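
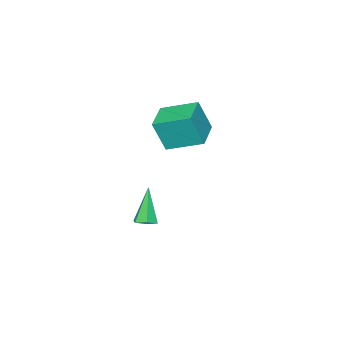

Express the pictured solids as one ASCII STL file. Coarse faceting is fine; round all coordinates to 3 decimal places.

solid 
facet normal -0.893 -0.443 0.084
outer loop
vertex -0.465 -0.251 3.514
vertex -1.252 1.465 4.204
vertex -0.879 0.255 1.783
endloop
endfacet
facet normal 0.392 -0.854 -0.343
outer loop
vertex 0.692 1.035 1.636
vertex -0.465 -0.251 3.514
vertex -0.879 0.255 1.783
endloop
endfacet
facet normal -0.893 -0.443 0.084
outer loop
vertex -0.879 0.255 1.783
vertex -1.252 1.465 4.204
vertex -1.666 1.971 2.474
endloop
endfacet
facet normal -0.224 0.274 -0.935
outer loop
vertex -1.666 1.971 2.474
vertex 0.692 1.035 1.636
vertex -0.879 0.255 1.783
endloop
endfacet
facet normal 0.223 -0.274 0.936
outer loop
vertex -0.465 -0.251 3.514
vertex 0.319 2.245 4.057
vertex -1.252 1.465 4.204
endloop
endfacet
facet normal 0.392 -0.854 -0.343
outer loop
vertex 1.106 0.529 3.366
vertex -0.465 -0.251 3.514
vertex 0.692 1.035 1.636
endloop
endfacet
facet normal 0.224 -0.274 0.935
outer loop
vertex 1.106 0.529 3.366
vertex 0.319 2.245 4.057
vertex -0.465 -0.251 3.514
endloop
endfacet
facet normal -0.392 0.854 0.343
outer loop
vertex -1.252 1.465 4.204
vertex 0.319 2.245 4.057
vertex -1.666 1.971 2.474
endloop
endfacet
facet normal -0.224 0.273 -0.935
outer loop
vertex -0.095 2.751 2.326
vertex 0.692 1.035 1.636
vertex -1.666 1.971 2.474
endloop
endfacet
facet normal -0.392 0.854 0.343
outer loop
vertex -1.666 1.971 2.474
vertex 0.319 2.245 4.057
vertex -0.095 2.751 2.326
endloop
endfacet
facet normal 0.893 0.443 -0.084
outer loop
vertex -0.095 2.751 2.326
vertex 1.106 0.529 3.366
vertex 0.692 1.035 1.636
endloop
endfacet
facet normal 0.893 0.443 -0.084
outer loop
vertex 0.319 2.245 4.057
vertex 1.106 0.529 3.366
vertex -0.095 2.751 2.326
endloop
endfacet
facet normal 0.358 0.206 -0.911
outer loop
vertex 1.801 -0.003 -3.448
vertex 1.215 0.171 -3.639
vertex 1.611 0.605 -3.385
endloop
endfacet
facet normal 0.768 0.176 0.616
outer loop
vertex 1.801 -0.003 -3.448
vertex 1.611 0.605 -3.385
vertex 0.445 -0.271 -1.681
endloop
endfacet
facet normal 0.359 0.206 -0.911
outer loop
vertex 1.611 0.605 -3.385
vertex 1.215 0.171 -3.639
vertex 1.026 0.779 -3.576
endloop
endfacet
facet normal 0.091 0.859 0.504
outer loop
vertex 1.611 0.605 -3.385
vertex 1.026 0.779 -3.576
vertex 0.445 -0.271 -1.681
endloop
endfacet
facet normal 0.359 0.206 -0.911
outer loop
vertex 1.026 0.779 -3.576
vertex 1.215 0.171 -3.639
vertex 0.63 0.345 -3.83
endloop
endfacet
facet normal -0.766 0.632 0.115
outer loop
vertex 1.026 0.779 -3.576
vertex 0.63 0.345 -3.83
vertex 0.445 -0.271 -1.681
endloop
endfacet
facet normal 0.359 0.206 -0.911
outer loop
vertex 0.63 0.345 -3.83
vertex 1.215 0.171 -3.639
vertex 0.819 -0.263 -3.893
endloop
endfacet
facet normal -0.947 -0.278 -0.161
outer loop
vertex 0.63 0.345 -3.83
vertex 0.819 -0.263 -3.893
vertex 0.445 -0.271 -1.681
endloop
endfacet
facet normal 0.358 0.206 -0.911
outer loop
vertex 0.819 -0.263 -3.893
vertex 1.215 0.171 -3.639
vertex 1.405 -0.437 -3.702
endloop
endfacet
facet normal -0.270 -0.962 -0.049
outer loop
vertex 0.819 -0.263 -3.893
vertex 1.405 -0.437 -3.702
vertex 0.445 -0.271 -1.681
endloop
endfacet
facet normal 0.358 0.206 -0.911
outer loop
vertex 1.405 -0.437 -3.702
vertex 1.215 0.171 -3.639
vertex 1.801 -0.003 -3.448
endloop
endfacet
facet normal 0.587 -0.735 0.339
outer loop
vertex 1.405 -0.437 -3.702
vertex 1.801 -0.003 -3.448
vertex 0.445 -0.271 -1.681
endloop
endfacet

endsolid


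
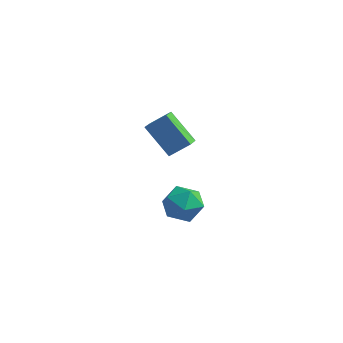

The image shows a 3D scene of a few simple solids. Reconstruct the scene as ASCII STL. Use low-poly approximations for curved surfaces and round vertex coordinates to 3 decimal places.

solid 
facet normal -0.714 0.165 0.681
outer loop
vertex 1.792 0.55 4.66
vertex 1.648 1.387 4.306
vertex 0.897 0.051 3.843
endloop
endfacet
facet normal 0.156 -0.910 0.385
outer loop
vertex 2.352 -0.287 2.454
vertex 1.792 0.55 4.66
vertex 0.897 0.051 3.843
endloop
endfacet
facet normal -0.714 0.165 0.681
outer loop
vertex 0.897 0.051 3.843
vertex 1.648 1.387 4.306
vertex 0.753 0.888 3.489
endloop
endfacet
facet normal -0.683 -0.381 -0.623
outer loop
vertex 0.753 0.888 3.489
vertex 2.352 -0.287 2.454
vertex 0.897 0.051 3.843
endloop
endfacet
facet normal 0.683 0.381 0.623
outer loop
vertex 1.792 0.55 4.66
vertex 3.103 1.049 2.917
vertex 1.648 1.387 4.306
endloop
endfacet
facet normal 0.156 -0.910 0.385
outer loop
vertex 3.247 0.212 3.271
vertex 1.792 0.55 4.66
vertex 2.352 -0.287 2.454
endloop
endfacet
facet normal 0.683 0.381 0.623
outer loop
vertex 3.247 0.212 3.271
vertex 3.103 1.049 2.917
vertex 1.792 0.55 4.66
endloop
endfacet
facet normal -0.156 0.910 -0.385
outer loop
vertex 1.648 1.387 4.306
vertex 3.103 1.049 2.917
vertex 0.753 0.888 3.489
endloop
endfacet
facet normal -0.683 -0.381 -0.623
outer loop
vertex 2.208 0.55 2.1
vertex 2.352 -0.287 2.454
vertex 0.753 0.888 3.489
endloop
endfacet
facet normal -0.156 0.910 -0.385
outer loop
vertex 0.753 0.888 3.489
vertex 3.103 1.049 2.917
vertex 2.208 0.55 2.1
endloop
endfacet
facet normal 0.714 -0.165 -0.681
outer loop
vertex 2.208 0.55 2.1
vertex 3.247 0.212 3.271
vertex 2.352 -0.287 2.454
endloop
endfacet
facet normal 0.714 -0.165 -0.681
outer loop
vertex 3.103 1.049 2.917
vertex 3.247 0.212 3.271
vertex 2.208 0.55 2.1
endloop
endfacet
facet normal 0.167 0.940 -0.299
outer loop
vertex 2.858 2.008 -3.149
vertex 1.776 2.312 -2.798
vertex 2.682 2.389 -2.049
endloop
endfacet
facet normal 0.774 0.626 -0.093
outer loop
vertex 2.858 2.008 -3.149
vertex 2.682 2.389 -2.049
vertex 3.397 1.475 -2.249
endloop
endfacet
facet normal 0.868 0.044 -0.494
outer loop
vertex 2.858 2.008 -3.149
vertex 3.397 1.475 -2.249
vertex 2.934 0.834 -3.121
endloop
endfacet
facet normal 0.320 -0.002 -0.948
outer loop
vertex 2.858 2.008 -3.149
vertex 2.934 0.834 -3.121
vertex 1.932 1.351 -3.46
endloop
endfacet
facet normal -0.113 0.551 -0.827
outer loop
vertex 2.858 2.008 -3.149
vertex 1.932 1.351 -3.46
vertex 1.776 2.312 -2.798
endloop
endfacet
facet normal 0.696 0.416 0.585
outer loop
vertex 3.397 1.475 -2.249
vertex 2.682 2.389 -2.049
vertex 2.648 1.449 -1.34
endloop
endfacet
facet normal -0.287 0.924 0.252
outer loop
vertex 2.682 2.389 -2.049
vertex 1.776 2.312 -2.798
vertex 1.646 1.966 -1.679
endloop
endfacet
facet normal -0.742 0.295 -0.603
outer loop
vertex 1.776 2.312 -2.798
vertex 1.932 1.351 -3.46
vertex 1.183 1.325 -2.551
endloop
endfacet
facet normal -0.040 -0.601 -0.798
outer loop
vertex 1.932 1.351 -3.46
vertex 2.934 0.834 -3.121
vertex 1.898 0.411 -2.751
endloop
endfacet
facet normal 0.848 -0.526 -0.064
outer loop
vertex 2.934 0.834 -3.121
vertex 3.397 1.475 -2.249
vertex 2.804 0.488 -2.002
endloop
endfacet
facet normal -0.320 0.002 0.948
outer loop
vertex 1.722 0.792 -1.651
vertex 2.648 1.449 -1.34
vertex 1.646 1.966 -1.679
endloop
endfacet
facet normal -0.868 -0.044 0.494
outer loop
vertex 1.722 0.792 -1.651
vertex 1.646 1.966 -1.679
vertex 1.183 1.325 -2.551
endloop
endfacet
facet normal -0.774 -0.626 0.093
outer loop
vertex 1.722 0.792 -1.651
vertex 1.183 1.325 -2.551
vertex 1.898 0.411 -2.751
endloop
endfacet
facet normal -0.167 -0.940 0.299
outer loop
vertex 1.722 0.792 -1.651
vertex 1.898 0.411 -2.751
vertex 2.804 0.488 -2.002
endloop
endfacet
facet normal 0.113 -0.551 0.827
outer loop
vertex 1.722 0.792 -1.651
vertex 2.804 0.488 -2.002
vertex 2.648 1.449 -1.34
endloop
endfacet
facet normal 0.040 0.601 0.798
outer loop
vertex 1.646 1.966 -1.679
vertex 2.648 1.449 -1.34
vertex 2.682 2.389 -2.049
endloop
endfacet
facet normal -0.848 0.526 0.064
outer loop
vertex 1.183 1.325 -2.551
vertex 1.646 1.966 -1.679
vertex 1.776 2.312 -2.798
endloop
endfacet
facet normal -0.696 -0.416 -0.585
outer loop
vertex 1.898 0.411 -2.751
vertex 1.183 1.325 -2.551
vertex 1.932 1.351 -3.46
endloop
endfacet
facet normal 0.287 -0.924 -0.252
outer loop
vertex 2.804 0.488 -2.002
vertex 1.898 0.411 -2.751
vertex 2.934 0.834 -3.121
endloop
endfacet
facet normal 0.742 -0.295 0.603
outer loop
vertex 2.648 1.449 -1.34
vertex 2.804 0.488 -2.002
vertex 3.397 1.475 -2.249
endloop
endfacet

endsolid


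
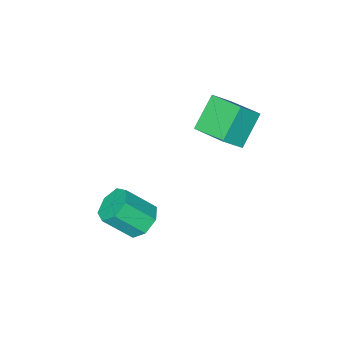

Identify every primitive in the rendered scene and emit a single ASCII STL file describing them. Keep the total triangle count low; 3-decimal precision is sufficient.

solid 
facet normal -0.552 0.462 -0.695
outer loop
vertex 0.058 0.884 -1.913
vertex -0.273 1.17 -1.46
vertex 0.252 1.367 -1.746
endloop
endfacet
facet normal 0.755 -0.078 -0.651
outer loop
vertex 0.058 0.884 -1.913
vertex 0.252 1.367 -1.746
vertex 0.725 0.325 -1.073
endloop
endfacet
facet normal 0.755 -0.077 -0.651
outer loop
vertex 0.725 0.325 -1.073
vertex 0.252 1.367 -1.746
vertex 0.919 0.807 -0.905
endloop
endfacet
facet normal 0.550 -0.464 0.695
outer loop
vertex 0.725 0.325 -1.073
vertex 0.919 0.807 -0.905
vertex 0.393 0.61 -0.62
endloop
endfacet
facet normal -0.552 0.463 -0.694
outer loop
vertex 0.252 1.367 -1.746
vertex -0.273 1.17 -1.46
vertex 0.051 1.701 -1.363
endloop
endfacet
facet normal 0.749 0.642 -0.167
outer loop
vertex 0.252 1.367 -1.746
vertex 0.051 1.701 -1.363
vertex 0.919 0.807 -0.905
endloop
endfacet
facet normal 0.749 0.642 -0.167
outer loop
vertex 0.919 0.807 -0.905
vertex 0.051 1.701 -1.363
vertex 0.717 1.142 -0.523
endloop
endfacet
facet normal 0.550 -0.462 0.696
outer loop
vertex 0.919 0.807 -0.905
vertex 0.717 1.142 -0.523
vertex 0.393 0.61 -0.62
endloop
endfacet
facet normal -0.550 0.463 -0.695
outer loop
vertex 0.051 1.701 -1.363
vertex -0.273 1.17 -1.46
vertex -0.395 1.635 -1.054
endloop
endfacet
facet normal 0.177 0.878 0.444
outer loop
vertex 0.051 1.701 -1.363
vertex -0.395 1.635 -1.054
vertex 0.717 1.142 -0.523
endloop
endfacet
facet normal 0.178 0.879 0.443
outer loop
vertex 0.717 1.142 -0.523
vertex -0.395 1.635 -1.054
vertex 0.272 1.076 -0.213
endloop
endfacet
facet normal 0.552 -0.463 0.694
outer loop
vertex 0.717 1.142 -0.523
vertex 0.272 1.076 -0.213
vertex 0.393 0.61 -0.62
endloop
endfacet
facet normal -0.551 0.462 -0.695
outer loop
vertex -0.395 1.635 -1.054
vertex -0.273 1.17 -1.46
vertex -0.749 1.219 -1.05
endloop
endfacet
facet normal -0.526 0.454 0.719
outer loop
vertex -0.395 1.635 -1.054
vertex -0.749 1.219 -1.05
vertex 0.272 1.076 -0.213
endloop
endfacet
facet normal -0.527 0.452 0.720
outer loop
vertex 0.272 1.076 -0.213
vertex -0.749 1.219 -1.05
vertex -0.082 0.659 -0.21
endloop
endfacet
facet normal 0.551 -0.463 0.694
outer loop
vertex 0.272 1.076 -0.213
vertex -0.082 0.659 -0.21
vertex 0.393 0.61 -0.62
endloop
endfacet
facet normal -0.551 0.462 -0.695
outer loop
vertex -0.749 1.219 -1.05
vertex -0.273 1.17 -1.46
vertex -0.745 0.765 -1.355
endloop
endfacet
facet normal -0.834 -0.312 0.454
outer loop
vertex -0.749 1.219 -1.05
vertex -0.745 0.765 -1.355
vertex -0.082 0.659 -0.21
endloop
endfacet
facet normal -0.834 -0.313 0.454
outer loop
vertex -0.082 0.659 -0.21
vertex -0.745 0.765 -1.355
vertex -0.078 0.206 -0.515
endloop
endfacet
facet normal 0.551 -0.463 0.694
outer loop
vertex -0.082 0.659 -0.21
vertex -0.078 0.206 -0.515
vertex 0.393 0.61 -0.62
endloop
endfacet
facet normal -0.552 0.464 -0.693
outer loop
vertex -0.745 0.765 -1.355
vertex -0.273 1.17 -1.46
vertex -0.386 0.617 -1.74
endloop
endfacet
facet normal -0.513 -0.844 -0.154
outer loop
vertex -0.745 0.765 -1.355
vertex -0.386 0.617 -1.74
vertex -0.078 0.206 -0.515
endloop
endfacet
facet normal -0.515 -0.844 -0.154
outer loop
vertex -0.078 0.206 -0.515
vertex -0.386 0.617 -1.74
vertex 0.281 0.057 -0.899
endloop
endfacet
facet normal 0.551 -0.462 0.695
outer loop
vertex -0.078 0.206 -0.515
vertex 0.281 0.057 -0.899
vertex 0.393 0.61 -0.62
endloop
endfacet
facet normal -0.550 0.464 -0.695
outer loop
vertex -0.386 0.617 -1.74
vertex -0.273 1.17 -1.46
vertex 0.058 0.884 -1.913
endloop
endfacet
facet normal 0.193 -0.739 -0.645
outer loop
vertex -0.386 0.617 -1.74
vertex 0.058 0.884 -1.913
vertex 0.281 0.057 -0.899
endloop
endfacet
facet normal 0.193 -0.739 -0.645
outer loop
vertex 0.281 0.057 -0.899
vertex 0.058 0.884 -1.913
vertex 0.725 0.325 -1.073
endloop
endfacet
facet normal 0.551 -0.462 0.695
outer loop
vertex 0.281 0.057 -0.899
vertex 0.725 0.325 -1.073
vertex 0.393 0.61 -0.62
endloop
endfacet
facet normal -0.698 0.135 -0.703
outer loop
vertex -3.747 0.975 1.97
vertex -3.827 2.153 2.275
vertex -2.855 1.251 1.138
endloop
endfacet
facet normal 0.066 -0.966 -0.250
outer loop
vertex -2.213 1.127 1.785
vertex -3.747 0.975 1.97
vertex -2.855 1.251 1.138
endloop
endfacet
facet normal -0.698 0.135 -0.703
outer loop
vertex -2.855 1.251 1.138
vertex -3.827 2.153 2.275
vertex -2.935 2.429 1.443
endloop
endfacet
facet normal 0.713 0.221 -0.665
outer loop
vertex -2.935 2.429 1.443
vertex -2.213 1.127 1.785
vertex -2.855 1.251 1.138
endloop
endfacet
facet normal -0.713 -0.221 0.665
outer loop
vertex -3.747 0.975 1.97
vertex -3.185 2.029 2.922
vertex -3.827 2.153 2.275
endloop
endfacet
facet normal 0.066 -0.966 -0.250
outer loop
vertex -3.105 0.851 2.617
vertex -3.747 0.975 1.97
vertex -2.213 1.127 1.785
endloop
endfacet
facet normal -0.713 -0.221 0.665
outer loop
vertex -3.105 0.851 2.617
vertex -3.185 2.029 2.922
vertex -3.747 0.975 1.97
endloop
endfacet
facet normal -0.066 0.966 0.250
outer loop
vertex -3.827 2.153 2.275
vertex -3.185 2.029 2.922
vertex -2.935 2.429 1.443
endloop
endfacet
facet normal 0.713 0.221 -0.665
outer loop
vertex -2.293 2.305 2.09
vertex -2.213 1.127 1.785
vertex -2.935 2.429 1.443
endloop
endfacet
facet normal -0.066 0.966 0.250
outer loop
vertex -2.935 2.429 1.443
vertex -3.185 2.029 2.922
vertex -2.293 2.305 2.09
endloop
endfacet
facet normal 0.698 -0.135 0.703
outer loop
vertex -2.293 2.305 2.09
vertex -3.105 0.851 2.617
vertex -2.213 1.127 1.785
endloop
endfacet
facet normal 0.698 -0.135 0.703
outer loop
vertex -3.185 2.029 2.922
vertex -3.105 0.851 2.617
vertex -2.293 2.305 2.09
endloop
endfacet

endsolid


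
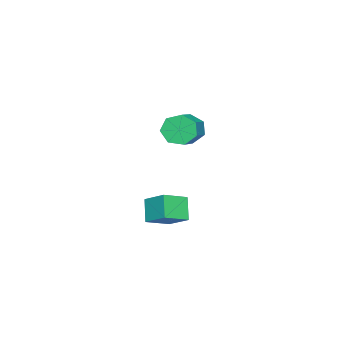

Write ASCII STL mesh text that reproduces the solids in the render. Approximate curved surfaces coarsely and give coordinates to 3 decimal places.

solid 
facet normal -0.552 -0.298 0.779
outer loop
vertex 3.723 -2.327 -2.214
vertex 4.102 -1.21 -1.518
vertex 2.661 -1.658 -2.71
endloop
endfacet
facet normal -0.276 -0.816 -0.508
outer loop
vertex 3.378 -1.27 -3.722
vertex 3.723 -2.327 -2.214
vertex 2.661 -1.658 -2.71
endloop
endfacet
facet normal -0.551 -0.299 0.779
outer loop
vertex 2.661 -1.658 -2.71
vertex 4.102 -1.21 -1.518
vertex 3.04 -0.541 -2.013
endloop
endfacet
facet normal -0.787 0.496 -0.367
outer loop
vertex 3.04 -0.541 -2.013
vertex 3.378 -1.27 -3.722
vertex 2.661 -1.658 -2.71
endloop
endfacet
facet normal 0.787 -0.496 0.367
outer loop
vertex 3.723 -2.327 -2.214
vertex 4.819 -0.822 -2.53
vertex 4.102 -1.21 -1.518
endloop
endfacet
facet normal -0.277 -0.815 -0.508
outer loop
vertex 4.44 -1.939 -3.227
vertex 3.723 -2.327 -2.214
vertex 3.378 -1.27 -3.722
endloop
endfacet
facet normal 0.787 -0.496 0.367
outer loop
vertex 4.44 -1.939 -3.227
vertex 4.819 -0.822 -2.53
vertex 3.723 -2.327 -2.214
endloop
endfacet
facet normal 0.277 0.815 0.509
outer loop
vertex 4.102 -1.21 -1.518
vertex 4.819 -0.822 -2.53
vertex 3.04 -0.541 -2.013
endloop
endfacet
facet normal -0.787 0.496 -0.367
outer loop
vertex 3.757 -0.153 -3.026
vertex 3.378 -1.27 -3.722
vertex 3.04 -0.541 -2.013
endloop
endfacet
facet normal 0.277 0.816 0.508
outer loop
vertex 3.04 -0.541 -2.013
vertex 4.819 -0.822 -2.53
vertex 3.757 -0.153 -3.026
endloop
endfacet
facet normal 0.551 0.298 -0.779
outer loop
vertex 3.757 -0.153 -3.026
vertex 4.44 -1.939 -3.227
vertex 3.378 -1.27 -3.722
endloop
endfacet
facet normal 0.552 0.299 -0.779
outer loop
vertex 4.819 -0.822 -2.53
vertex 4.44 -1.939 -3.227
vertex 3.757 -0.153 -3.026
endloop
endfacet
facet normal -0.903 -0.201 -0.380
outer loop
vertex -2.092 -3.471 -1.234
vertex -2.483 -3.089 -0.507
vertex -2.24 -2.698 -1.291
endloop
endfacet
facet normal 0.388 0.006 -0.922
outer loop
vertex -2.092 -3.471 -1.234
vertex -2.24 -2.698 -1.291
vertex -0.305 -3.072 -0.48
endloop
endfacet
facet normal 0.387 0.005 -0.922
outer loop
vertex -0.305 -3.072 -0.48
vertex -2.24 -2.698 -1.291
vertex -0.453 -2.299 -0.538
endloop
endfacet
facet normal 0.902 0.201 0.381
outer loop
vertex -0.305 -3.072 -0.48
vertex -0.453 -2.299 -0.538
vertex -0.697 -2.691 0.247
endloop
endfacet
facet normal -0.902 -0.202 -0.380
outer loop
vertex -2.24 -2.698 -1.291
vertex -2.483 -3.089 -0.507
vertex -2.572 -2.219 -0.758
endloop
endfacet
facet normal 0.095 0.769 -0.632
outer loop
vertex -2.24 -2.698 -1.291
vertex -2.572 -2.219 -0.758
vertex -0.453 -2.299 -0.538
endloop
endfacet
facet normal 0.095 0.770 -0.631
outer loop
vertex -0.453 -2.299 -0.538
vertex -2.572 -2.219 -0.758
vertex -0.785 -1.82 -0.004
endloop
endfacet
facet normal 0.903 0.201 0.381
outer loop
vertex -0.453 -2.299 -0.538
vertex -0.785 -1.82 -0.004
vertex -0.697 -2.691 0.247
endloop
endfacet
facet normal -0.903 -0.202 -0.380
outer loop
vertex -2.572 -2.219 -0.758
vertex -2.483 -3.089 -0.507
vertex -2.837 -2.396 -0.035
endloop
endfacet
facet normal -0.270 0.953 0.135
outer loop
vertex -2.572 -2.219 -0.758
vertex -2.837 -2.396 -0.035
vertex -0.785 -1.82 -0.004
endloop
endfacet
facet normal -0.270 0.953 0.135
outer loop
vertex -0.785 -1.82 -0.004
vertex -2.837 -2.396 -0.035
vertex -1.05 -1.997 0.718
endloop
endfacet
facet normal 0.903 0.201 0.381
outer loop
vertex -0.785 -1.82 -0.004
vertex -1.05 -1.997 0.718
vertex -0.697 -2.691 0.247
endloop
endfacet
facet normal -0.902 -0.201 -0.381
outer loop
vertex -2.837 -2.396 -0.035
vertex -2.483 -3.089 -0.507
vertex -2.836 -3.095 0.332
endloop
endfacet
facet normal -0.430 0.419 0.799
outer loop
vertex -2.837 -2.396 -0.035
vertex -2.836 -3.095 0.332
vertex -1.05 -1.997 0.718
endloop
endfacet
facet normal -0.431 0.420 0.799
outer loop
vertex -1.05 -1.997 0.718
vertex -2.836 -3.095 0.332
vertex -1.049 -2.696 1.086
endloop
endfacet
facet normal 0.903 0.201 0.380
outer loop
vertex -1.05 -1.997 0.718
vertex -1.049 -2.696 1.086
vertex -0.697 -2.691 0.247
endloop
endfacet
facet normal -0.902 -0.202 -0.381
outer loop
vertex -2.836 -3.095 0.332
vertex -2.483 -3.089 -0.507
vertex -2.569 -3.79 0.068
endloop
endfacet
facet normal -0.268 -0.430 0.862
outer loop
vertex -2.836 -3.095 0.332
vertex -2.569 -3.79 0.068
vertex -1.049 -2.696 1.086
endloop
endfacet
facet normal -0.267 -0.431 0.862
outer loop
vertex -1.049 -2.696 1.086
vertex -2.569 -3.79 0.068
vertex -0.782 -3.391 0.821
endloop
endfacet
facet normal 0.903 0.202 0.380
outer loop
vertex -1.049 -2.696 1.086
vertex -0.782 -3.391 0.821
vertex -0.697 -2.691 0.247
endloop
endfacet
facet normal -0.903 -0.201 -0.380
outer loop
vertex -2.569 -3.79 0.068
vertex -2.483 -3.089 -0.507
vertex -2.238 -3.957 -0.629
endloop
endfacet
facet normal 0.097 -0.956 0.275
outer loop
vertex -2.569 -3.79 0.068
vertex -2.238 -3.957 -0.629
vertex -0.782 -3.391 0.821
endloop
endfacet
facet normal 0.097 -0.956 0.275
outer loop
vertex -0.782 -3.391 0.821
vertex -2.238 -3.957 -0.629
vertex -0.451 -3.558 0.124
endloop
endfacet
facet normal 0.903 0.202 0.380
outer loop
vertex -0.782 -3.391 0.821
vertex -0.451 -3.558 0.124
vertex -0.697 -2.691 0.247
endloop
endfacet
facet normal -0.903 -0.201 -0.380
outer loop
vertex -2.238 -3.957 -0.629
vertex -2.483 -3.089 -0.507
vertex -2.092 -3.471 -1.234
endloop
endfacet
facet normal 0.388 -0.762 -0.518
outer loop
vertex -2.238 -3.957 -0.629
vertex -2.092 -3.471 -1.234
vertex -0.451 -3.558 0.124
endloop
endfacet
facet normal 0.389 -0.761 -0.519
outer loop
vertex -0.451 -3.558 0.124
vertex -2.092 -3.471 -1.234
vertex -0.305 -3.072 -0.48
endloop
endfacet
facet normal 0.902 0.202 0.381
outer loop
vertex -0.451 -3.558 0.124
vertex -0.305 -3.072 -0.48
vertex -0.697 -2.691 0.247
endloop
endfacet

endsolid


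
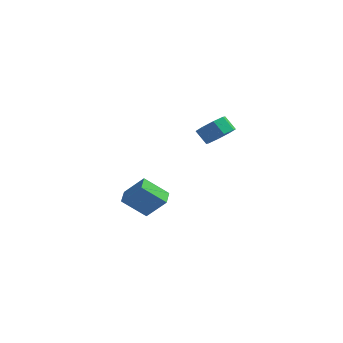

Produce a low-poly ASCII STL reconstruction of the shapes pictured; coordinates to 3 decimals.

solid 
facet normal 0.664 -0.191 -0.723
outer loop
vertex 2.898 -1.574 3.982
vertex 2.125 -1.568 3.271
vertex 2.77 -0.843 3.671
endloop
endfacet
facet normal 0.731 0.371 0.572
outer loop
vertex 2.898 -1.574 3.982
vertex 2.77 -0.843 3.671
vertex 2.149 -1.357 4.799
endloop
endfacet
facet normal 0.732 0.371 0.572
outer loop
vertex 2.149 -1.357 4.799
vertex 2.77 -0.843 3.671
vertex 2.021 -0.627 4.489
endloop
endfacet
facet normal -0.663 0.191 0.724
outer loop
vertex 2.149 -1.357 4.799
vertex 2.021 -0.627 4.489
vertex 1.375 -1.352 4.089
endloop
endfacet
facet normal 0.664 -0.191 -0.723
outer loop
vertex 2.77 -0.843 3.671
vertex 2.125 -1.568 3.271
vertex 2.265 -0.538 3.127
endloop
endfacet
facet normal 0.405 0.905 0.132
outer loop
vertex 2.77 -0.843 3.671
vertex 2.265 -0.538 3.127
vertex 2.021 -0.627 4.489
endloop
endfacet
facet normal 0.405 0.905 0.132
outer loop
vertex 2.021 -0.627 4.489
vertex 2.265 -0.538 3.127
vertex 1.515 -0.321 3.944
endloop
endfacet
facet normal -0.663 0.192 0.723
outer loop
vertex 2.021 -0.627 4.489
vertex 1.515 -0.321 3.944
vertex 1.375 -1.352 4.089
endloop
endfacet
facet normal 0.663 -0.191 -0.724
outer loop
vertex 2.265 -0.538 3.127
vertex 2.125 -1.568 3.271
vertex 1.677 -0.836 2.667
endloop
endfacet
facet normal -0.158 0.909 -0.387
outer loop
vertex 2.265 -0.538 3.127
vertex 1.677 -0.836 2.667
vertex 1.515 -0.321 3.944
endloop
endfacet
facet normal -0.158 0.909 -0.387
outer loop
vertex 1.515 -0.321 3.944
vertex 1.677 -0.836 2.667
vertex 0.927 -0.619 3.484
endloop
endfacet
facet normal -0.663 0.192 0.723
outer loop
vertex 1.515 -0.321 3.944
vertex 0.927 -0.619 3.484
vertex 1.375 -1.352 4.089
endloop
endfacet
facet normal 0.663 -0.192 -0.724
outer loop
vertex 1.677 -0.836 2.667
vertex 2.125 -1.568 3.271
vertex 1.351 -1.563 2.561
endloop
endfacet
facet normal -0.629 0.381 -0.678
outer loop
vertex 1.677 -0.836 2.667
vertex 1.351 -1.563 2.561
vertex 0.927 -0.619 3.484
endloop
endfacet
facet normal -0.629 0.380 -0.678
outer loop
vertex 0.927 -0.619 3.484
vertex 1.351 -1.563 2.561
vertex 0.602 -1.346 3.378
endloop
endfacet
facet normal -0.664 0.191 0.723
outer loop
vertex 0.927 -0.619 3.484
vertex 0.602 -1.346 3.378
vertex 1.375 -1.352 4.089
endloop
endfacet
facet normal 0.663 -0.191 -0.724
outer loop
vertex 1.351 -1.563 2.561
vertex 2.125 -1.568 3.271
vertex 1.479 -2.293 2.871
endloop
endfacet
facet normal -0.731 -0.371 -0.572
outer loop
vertex 1.351 -1.563 2.561
vertex 1.479 -2.293 2.871
vertex 0.602 -1.346 3.378
endloop
endfacet
facet normal -0.732 -0.371 -0.572
outer loop
vertex 0.602 -1.346 3.378
vertex 1.479 -2.293 2.871
vertex 0.73 -2.077 3.689
endloop
endfacet
facet normal -0.664 0.191 0.723
outer loop
vertex 0.602 -1.346 3.378
vertex 0.73 -2.077 3.689
vertex 1.375 -1.352 4.089
endloop
endfacet
facet normal 0.663 -0.192 -0.723
outer loop
vertex 1.479 -2.293 2.871
vertex 2.125 -1.568 3.271
vertex 1.985 -2.599 3.416
endloop
endfacet
facet normal -0.405 -0.905 -0.132
outer loop
vertex 1.479 -2.293 2.871
vertex 1.985 -2.599 3.416
vertex 0.73 -2.077 3.689
endloop
endfacet
facet normal -0.405 -0.905 -0.131
outer loop
vertex 0.73 -2.077 3.689
vertex 1.985 -2.599 3.416
vertex 1.235 -2.382 4.233
endloop
endfacet
facet normal -0.664 0.191 0.723
outer loop
vertex 0.73 -2.077 3.689
vertex 1.235 -2.382 4.233
vertex 1.375 -1.352 4.089
endloop
endfacet
facet normal 0.663 -0.192 -0.723
outer loop
vertex 1.985 -2.599 3.416
vertex 2.125 -1.568 3.271
vertex 2.573 -2.301 3.876
endloop
endfacet
facet normal 0.158 -0.909 0.387
outer loop
vertex 1.985 -2.599 3.416
vertex 2.573 -2.301 3.876
vertex 1.235 -2.382 4.233
endloop
endfacet
facet normal 0.158 -0.909 0.387
outer loop
vertex 1.235 -2.382 4.233
vertex 2.573 -2.301 3.876
vertex 1.823 -2.084 4.693
endloop
endfacet
facet normal -0.663 0.191 0.724
outer loop
vertex 1.235 -2.382 4.233
vertex 1.823 -2.084 4.693
vertex 1.375 -1.352 4.089
endloop
endfacet
facet normal 0.664 -0.191 -0.723
outer loop
vertex 2.573 -2.301 3.876
vertex 2.125 -1.568 3.271
vertex 2.898 -1.574 3.982
endloop
endfacet
facet normal 0.629 -0.380 0.678
outer loop
vertex 2.573 -2.301 3.876
vertex 2.898 -1.574 3.982
vertex 1.823 -2.084 4.693
endloop
endfacet
facet normal 0.629 -0.381 0.678
outer loop
vertex 1.823 -2.084 4.693
vertex 2.898 -1.574 3.982
vertex 2.149 -1.357 4.799
endloop
endfacet
facet normal -0.663 0.192 0.724
outer loop
vertex 1.823 -2.084 4.693
vertex 2.149 -1.357 4.799
vertex 1.375 -1.352 4.089
endloop
endfacet
facet normal -0.674 -0.037 -0.737
outer loop
vertex -4.654 -0.81 -3.947
vertex -4.942 0.305 -3.74
vertex -3.234 -0.197 -5.277
endloop
endfacet
facet normal 0.246 -0.953 -0.177
outer loop
vertex -1.918 -0.125 -3.84
vertex -4.654 -0.81 -3.947
vertex -3.234 -0.197 -5.277
endloop
endfacet
facet normal -0.674 -0.037 -0.737
outer loop
vertex -3.234 -0.197 -5.277
vertex -4.942 0.305 -3.74
vertex -3.522 0.918 -5.07
endloop
endfacet
facet normal 0.696 0.301 -0.652
outer loop
vertex -3.522 0.918 -5.07
vertex -1.918 -0.125 -3.84
vertex -3.234 -0.197 -5.277
endloop
endfacet
facet normal -0.696 -0.301 0.652
outer loop
vertex -4.654 -0.81 -3.947
vertex -3.626 0.377 -2.303
vertex -4.942 0.305 -3.74
endloop
endfacet
facet normal 0.246 -0.953 -0.177
outer loop
vertex -3.338 -0.738 -2.51
vertex -4.654 -0.81 -3.947
vertex -1.918 -0.125 -3.84
endloop
endfacet
facet normal -0.696 -0.301 0.652
outer loop
vertex -3.338 -0.738 -2.51
vertex -3.626 0.377 -2.303
vertex -4.654 -0.81 -3.947
endloop
endfacet
facet normal -0.246 0.953 0.177
outer loop
vertex -4.942 0.305 -3.74
vertex -3.626 0.377 -2.303
vertex -3.522 0.918 -5.07
endloop
endfacet
facet normal 0.696 0.301 -0.652
outer loop
vertex -2.206 0.99 -3.633
vertex -1.918 -0.125 -3.84
vertex -3.522 0.918 -5.07
endloop
endfacet
facet normal -0.246 0.953 0.177
outer loop
vertex -3.522 0.918 -5.07
vertex -3.626 0.377 -2.303
vertex -2.206 0.99 -3.633
endloop
endfacet
facet normal 0.674 0.037 0.737
outer loop
vertex -2.206 0.99 -3.633
vertex -3.338 -0.738 -2.51
vertex -1.918 -0.125 -3.84
endloop
endfacet
facet normal 0.674 0.037 0.737
outer loop
vertex -3.626 0.377 -2.303
vertex -3.338 -0.738 -2.51
vertex -2.206 0.99 -3.633
endloop
endfacet

endsolid


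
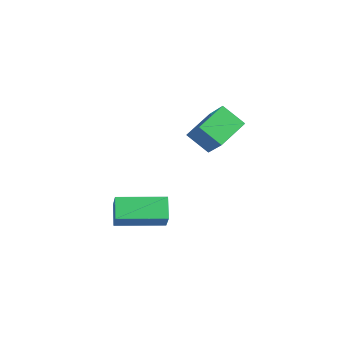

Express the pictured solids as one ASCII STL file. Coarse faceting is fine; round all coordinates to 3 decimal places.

solid 
facet normal -0.512 -0.857 0.060
outer loop
vertex -0.795 -3.452 0.568
vertex -1.586 -2.938 1.154
vertex -1.39 -3.17 -0.483
endloop
endfacet
facet normal 0.713 -0.463 -0.528
outer loop
vertex -0.274 -1.302 -0.614
vertex -0.795 -3.452 0.568
vertex -1.39 -3.17 -0.483
endloop
endfacet
facet normal -0.512 -0.857 0.060
outer loop
vertex -1.39 -3.17 -0.483
vertex -1.586 -2.938 1.154
vertex -2.181 -2.656 0.103
endloop
endfacet
facet normal -0.480 0.227 -0.847
outer loop
vertex -2.181 -2.656 0.103
vertex -0.274 -1.302 -0.614
vertex -1.39 -3.17 -0.483
endloop
endfacet
facet normal 0.480 -0.227 0.847
outer loop
vertex -0.795 -3.452 0.568
vertex -0.47 -1.07 1.023
vertex -1.586 -2.938 1.154
endloop
endfacet
facet normal 0.713 -0.463 -0.528
outer loop
vertex 0.321 -1.584 0.437
vertex -0.795 -3.452 0.568
vertex -0.274 -1.302 -0.614
endloop
endfacet
facet normal 0.480 -0.227 0.847
outer loop
vertex 0.321 -1.584 0.437
vertex -0.47 -1.07 1.023
vertex -0.795 -3.452 0.568
endloop
endfacet
facet normal -0.713 0.463 0.528
outer loop
vertex -1.586 -2.938 1.154
vertex -0.47 -1.07 1.023
vertex -2.181 -2.656 0.103
endloop
endfacet
facet normal -0.480 0.227 -0.847
outer loop
vertex -1.065 -0.788 -0.028
vertex -0.274 -1.302 -0.614
vertex -2.181 -2.656 0.103
endloop
endfacet
facet normal -0.713 0.463 0.528
outer loop
vertex -2.181 -2.656 0.103
vertex -0.47 -1.07 1.023
vertex -1.065 -0.788 -0.028
endloop
endfacet
facet normal 0.512 0.857 -0.060
outer loop
vertex -1.065 -0.788 -0.028
vertex 0.321 -1.584 0.437
vertex -0.274 -1.302 -0.614
endloop
endfacet
facet normal 0.512 0.857 -0.060
outer loop
vertex -0.47 -1.07 1.023
vertex 0.321 -1.584 0.437
vertex -1.065 -0.788 -0.028
endloop
endfacet
facet normal -0.739 -0.362 0.568
outer loop
vertex -1.712 1.377 3.515
vertex -2.03 2.827 4.025
vertex -2.971 1.623 2.033
endloop
endfacet
facet normal 0.202 -0.924 -0.325
outer loop
vertex -2.01 2.093 1.295
vertex -1.712 1.377 3.515
vertex -2.971 1.623 2.033
endloop
endfacet
facet normal -0.739 -0.362 0.568
outer loop
vertex -2.971 1.623 2.033
vertex -2.03 2.827 4.025
vertex -3.289 3.073 2.543
endloop
endfacet
facet normal -0.642 0.125 -0.756
outer loop
vertex -3.289 3.073 2.543
vertex -2.01 2.093 1.295
vertex -2.971 1.623 2.033
endloop
endfacet
facet normal 0.642 -0.125 0.756
outer loop
vertex -1.712 1.377 3.515
vertex -1.069 3.297 3.287
vertex -2.03 2.827 4.025
endloop
endfacet
facet normal 0.202 -0.924 -0.325
outer loop
vertex -0.751 1.847 2.777
vertex -1.712 1.377 3.515
vertex -2.01 2.093 1.295
endloop
endfacet
facet normal 0.642 -0.125 0.756
outer loop
vertex -0.751 1.847 2.777
vertex -1.069 3.297 3.287
vertex -1.712 1.377 3.515
endloop
endfacet
facet normal -0.202 0.924 0.325
outer loop
vertex -2.03 2.827 4.025
vertex -1.069 3.297 3.287
vertex -3.289 3.073 2.543
endloop
endfacet
facet normal -0.642 0.125 -0.756
outer loop
vertex -2.328 3.543 1.805
vertex -2.01 2.093 1.295
vertex -3.289 3.073 2.543
endloop
endfacet
facet normal -0.202 0.924 0.325
outer loop
vertex -3.289 3.073 2.543
vertex -1.069 3.297 3.287
vertex -2.328 3.543 1.805
endloop
endfacet
facet normal 0.739 0.362 -0.568
outer loop
vertex -2.328 3.543 1.805
vertex -0.751 1.847 2.777
vertex -2.01 2.093 1.295
endloop
endfacet
facet normal 0.739 0.362 -0.568
outer loop
vertex -1.069 3.297 3.287
vertex -0.751 1.847 2.777
vertex -2.328 3.543 1.805
endloop
endfacet

endsolid


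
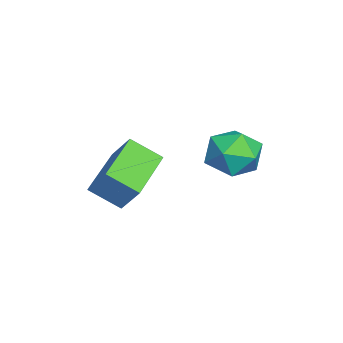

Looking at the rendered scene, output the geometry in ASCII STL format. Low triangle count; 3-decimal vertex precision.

solid 
facet normal -0.326 -0.510 -0.796
outer loop
vertex -1.066 -3.894 2.698
vertex -2.875 -3.429 3.14
vertex -0.976 -2.912 2.032
endloop
endfacet
facet normal 0.943 -0.242 -0.230
outer loop
vertex -0.605 -2.331 2.94
vertex -1.066 -3.894 2.698
vertex -0.976 -2.912 2.032
endloop
endfacet
facet normal -0.326 -0.510 -0.796
outer loop
vertex -0.976 -2.912 2.032
vertex -2.875 -3.429 3.14
vertex -2.785 -2.447 2.474
endloop
endfacet
facet normal 0.076 0.826 -0.559
outer loop
vertex -2.785 -2.447 2.474
vertex -0.605 -2.331 2.94
vertex -0.976 -2.912 2.032
endloop
endfacet
facet normal -0.076 -0.826 0.559
outer loop
vertex -1.066 -3.894 2.698
vertex -2.504 -2.848 4.048
vertex -2.875 -3.429 3.14
endloop
endfacet
facet normal 0.943 -0.242 -0.230
outer loop
vertex -0.695 -3.313 3.606
vertex -1.066 -3.894 2.698
vertex -0.605 -2.331 2.94
endloop
endfacet
facet normal -0.076 -0.826 0.559
outer loop
vertex -0.695 -3.313 3.606
vertex -2.504 -2.848 4.048
vertex -1.066 -3.894 2.698
endloop
endfacet
facet normal -0.943 0.242 0.230
outer loop
vertex -2.875 -3.429 3.14
vertex -2.504 -2.848 4.048
vertex -2.785 -2.447 2.474
endloop
endfacet
facet normal 0.076 0.826 -0.559
outer loop
vertex -2.414 -1.866 3.382
vertex -0.605 -2.331 2.94
vertex -2.785 -2.447 2.474
endloop
endfacet
facet normal -0.943 0.242 0.230
outer loop
vertex -2.785 -2.447 2.474
vertex -2.504 -2.848 4.048
vertex -2.414 -1.866 3.382
endloop
endfacet
facet normal 0.326 0.510 0.796
outer loop
vertex -2.414 -1.866 3.382
vertex -0.695 -3.313 3.606
vertex -0.605 -2.331 2.94
endloop
endfacet
facet normal 0.326 0.510 0.796
outer loop
vertex -2.504 -2.848 4.048
vertex -0.695 -3.313 3.606
vertex -2.414 -1.866 3.382
endloop
endfacet
facet normal -0.978 -0.204 -0.033
outer loop
vertex -3.783 0.378 2.923
vertex -3.597 -0.552 3.161
vertex -3.759 0.11 3.863
endloop
endfacet
facet normal -0.867 0.474 0.157
outer loop
vertex -3.783 0.378 2.923
vertex -3.759 0.11 3.863
vertex -3.349 0.953 3.584
endloop
endfacet
facet normal -0.494 0.790 -0.363
outer loop
vertex -3.783 0.378 2.923
vertex -3.349 0.953 3.584
vertex -2.933 0.812 2.71
endloop
endfacet
facet normal -0.376 0.307 -0.874
outer loop
vertex -3.783 0.378 2.923
vertex -2.933 0.812 2.71
vertex -3.086 -0.118 2.449
endloop
endfacet
facet normal -0.675 -0.307 -0.671
outer loop
vertex -3.783 0.378 2.923
vertex -3.086 -0.118 2.449
vertex -3.597 -0.552 3.161
endloop
endfacet
facet normal -0.465 0.474 0.748
outer loop
vertex -3.349 0.953 3.584
vertex -3.759 0.11 3.863
vertex -2.894 0.378 4.231
endloop
endfacet
facet normal -0.646 -0.624 0.439
outer loop
vertex -3.759 0.11 3.863
vertex -3.597 -0.552 3.161
vertex -3.047 -0.552 3.97
endloop
endfacet
facet normal -0.155 -0.790 -0.593
outer loop
vertex -3.597 -0.552 3.161
vertex -3.086 -0.118 2.449
vertex -2.631 -0.693 3.096
endloop
endfacet
facet normal 0.329 0.205 -0.922
outer loop
vertex -3.086 -0.118 2.449
vertex -2.933 0.812 2.71
vertex -2.221 0.15 2.817
endloop
endfacet
facet normal 0.138 0.986 -0.094
outer loop
vertex -2.933 0.812 2.71
vertex -3.349 0.953 3.584
vertex -2.383 0.812 3.519
endloop
endfacet
facet normal 0.376 -0.307 0.874
outer loop
vertex -2.197 -0.118 3.757
vertex -2.894 0.378 4.231
vertex -3.047 -0.552 3.97
endloop
endfacet
facet normal 0.494 -0.790 0.363
outer loop
vertex -2.197 -0.118 3.757
vertex -3.047 -0.552 3.97
vertex -2.631 -0.693 3.096
endloop
endfacet
facet normal 0.867 -0.474 -0.157
outer loop
vertex -2.197 -0.118 3.757
vertex -2.631 -0.693 3.096
vertex -2.221 0.15 2.817
endloop
endfacet
facet normal 0.978 0.204 0.033
outer loop
vertex -2.197 -0.118 3.757
vertex -2.221 0.15 2.817
vertex -2.383 0.812 3.519
endloop
endfacet
facet normal 0.675 0.307 0.671
outer loop
vertex -2.197 -0.118 3.757
vertex -2.383 0.812 3.519
vertex -2.894 0.378 4.231
endloop
endfacet
facet normal -0.329 -0.205 0.922
outer loop
vertex -3.047 -0.552 3.97
vertex -2.894 0.378 4.231
vertex -3.759 0.11 3.863
endloop
endfacet
facet normal -0.138 -0.986 0.094
outer loop
vertex -2.631 -0.693 3.096
vertex -3.047 -0.552 3.97
vertex -3.597 -0.552 3.161
endloop
endfacet
facet normal 0.465 -0.474 -0.748
outer loop
vertex -2.221 0.15 2.817
vertex -2.631 -0.693 3.096
vertex -3.086 -0.118 2.449
endloop
endfacet
facet normal 0.646 0.624 -0.439
outer loop
vertex -2.383 0.812 3.519
vertex -2.221 0.15 2.817
vertex -2.933 0.812 2.71
endloop
endfacet
facet normal 0.155 0.790 0.593
outer loop
vertex -2.894 0.378 4.231
vertex -2.383 0.812 3.519
vertex -3.349 0.953 3.584
endloop
endfacet

endsolid


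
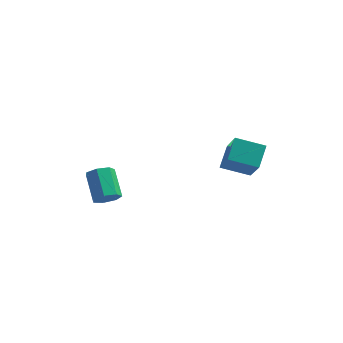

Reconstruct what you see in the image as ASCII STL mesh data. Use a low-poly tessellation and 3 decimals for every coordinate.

solid 
facet normal 0.433 -0.672 -0.601
outer loop
vertex -2.71 -1.401 -2.138
vertex -3.176 -1.305 -2.581
vertex -2.608 -0.996 -2.517
endloop
endfacet
facet normal 0.883 0.182 0.432
outer loop
vertex -2.71 -1.401 -2.138
vertex -2.608 -0.996 -2.517
vertex -3.358 -0.391 -1.237
endloop
endfacet
facet normal 0.883 0.180 0.432
outer loop
vertex -3.358 -0.391 -1.237
vertex -2.608 -0.996 -2.517
vertex -3.255 0.013 -1.616
endloop
endfacet
facet normal -0.431 0.673 0.601
outer loop
vertex -3.358 -0.391 -1.237
vertex -3.255 0.013 -1.616
vertex -3.824 -0.295 -1.679
endloop
endfacet
facet normal 0.434 -0.673 -0.600
outer loop
vertex -2.608 -0.996 -2.517
vertex -3.176 -1.305 -2.581
vertex -2.933 -0.824 -2.945
endloop
endfacet
facet normal 0.694 0.673 -0.256
outer loop
vertex -2.608 -0.996 -2.517
vertex -2.933 -0.824 -2.945
vertex -3.255 0.013 -1.616
endloop
endfacet
facet normal 0.692 0.674 -0.257
outer loop
vertex -3.255 0.013 -1.616
vertex -2.933 -0.824 -2.945
vertex -3.581 0.185 -2.043
endloop
endfacet
facet normal -0.431 0.674 0.600
outer loop
vertex -3.255 0.013 -1.616
vertex -3.581 0.185 -2.043
vertex -3.824 -0.295 -1.679
endloop
endfacet
facet normal 0.431 -0.673 -0.601
outer loop
vertex -2.933 -0.824 -2.945
vertex -3.176 -1.305 -2.581
vertex -3.442 -1.014 -3.097
endloop
endfacet
facet normal -0.021 0.659 -0.752
outer loop
vertex -2.933 -0.824 -2.945
vertex -3.442 -1.014 -3.097
vertex -3.581 0.185 -2.043
endloop
endfacet
facet normal -0.019 0.659 -0.752
outer loop
vertex -3.581 0.185 -2.043
vertex -3.442 -1.014 -3.097
vertex -4.09 -0.004 -2.196
endloop
endfacet
facet normal -0.431 0.674 0.601
outer loop
vertex -3.581 0.185 -2.043
vertex -4.09 -0.004 -2.196
vertex -3.824 -0.295 -1.679
endloop
endfacet
facet normal 0.431 -0.673 -0.602
outer loop
vertex -3.442 -1.014 -3.097
vertex -3.176 -1.305 -2.581
vertex -3.751 -1.423 -2.861
endloop
endfacet
facet normal -0.717 0.148 -0.682
outer loop
vertex -3.442 -1.014 -3.097
vertex -3.751 -1.423 -2.861
vertex -4.09 -0.004 -2.196
endloop
endfacet
facet normal -0.718 0.148 -0.681
outer loop
vertex -4.09 -0.004 -2.196
vertex -3.751 -1.423 -2.861
vertex -4.398 -0.413 -1.96
endloop
endfacet
facet normal -0.432 0.672 0.601
outer loop
vertex -4.09 -0.004 -2.196
vertex -4.398 -0.413 -1.96
vertex -3.824 -0.295 -1.679
endloop
endfacet
facet normal 0.431 -0.673 -0.601
outer loop
vertex -3.751 -1.423 -2.861
vertex -3.176 -1.305 -2.581
vertex -3.627 -1.743 -2.414
endloop
endfacet
facet normal -0.875 -0.474 -0.097
outer loop
vertex -3.751 -1.423 -2.861
vertex -3.627 -1.743 -2.414
vertex -4.398 -0.413 -1.96
endloop
endfacet
facet normal -0.875 -0.474 -0.097
outer loop
vertex -4.398 -0.413 -1.96
vertex -3.627 -1.743 -2.414
vertex -4.274 -0.733 -1.512
endloop
endfacet
facet normal -0.432 0.673 0.600
outer loop
vertex -4.398 -0.413 -1.96
vertex -4.274 -0.733 -1.512
vertex -3.824 -0.295 -1.679
endloop
endfacet
facet normal 0.431 -0.673 -0.601
outer loop
vertex -3.627 -1.743 -2.414
vertex -3.176 -1.305 -2.581
vertex -3.163 -1.733 -2.092
endloop
endfacet
facet normal -0.373 -0.739 0.560
outer loop
vertex -3.627 -1.743 -2.414
vertex -3.163 -1.733 -2.092
vertex -4.274 -0.733 -1.512
endloop
endfacet
facet normal -0.374 -0.740 0.560
outer loop
vertex -4.274 -0.733 -1.512
vertex -3.163 -1.733 -2.092
vertex -3.811 -0.724 -1.191
endloop
endfacet
facet normal -0.431 0.672 0.602
outer loop
vertex -4.274 -0.733 -1.512
vertex -3.811 -0.724 -1.191
vertex -3.824 -0.295 -1.679
endloop
endfacet
facet normal 0.432 -0.673 -0.600
outer loop
vertex -3.163 -1.733 -2.092
vertex -3.176 -1.305 -2.581
vertex -2.71 -1.401 -2.138
endloop
endfacet
facet normal 0.409 -0.448 0.795
outer loop
vertex -3.163 -1.733 -2.092
vertex -2.71 -1.401 -2.138
vertex -3.811 -0.724 -1.191
endloop
endfacet
facet normal 0.409 -0.447 0.795
outer loop
vertex -3.811 -0.724 -1.191
vertex -2.71 -1.401 -2.138
vertex -3.358 -0.391 -1.237
endloop
endfacet
facet normal -0.432 0.671 0.602
outer loop
vertex -3.811 -0.724 -1.191
vertex -3.358 -0.391 -1.237
vertex -3.824 -0.295 -1.679
endloop
endfacet
facet normal -0.944 -0.158 0.289
outer loop
vertex 1.387 1.307 -0.956
vertex 1.46 2.269 -0.194
vertex 0.729 2.529 -2.437
endloop
endfacet
facet normal -0.060 -0.783 -0.619
outer loop
vertex 2.06 2.751 -2.846
vertex 1.387 1.307 -0.956
vertex 0.729 2.529 -2.437
endloop
endfacet
facet normal -0.944 -0.157 0.289
outer loop
vertex 0.729 2.529 -2.437
vertex 1.46 2.269 -0.194
vertex 0.802 3.492 -1.675
endloop
endfacet
facet normal -0.325 0.602 -0.730
outer loop
vertex 0.802 3.492 -1.675
vertex 2.06 2.751 -2.846
vertex 0.729 2.529 -2.437
endloop
endfacet
facet normal 0.325 -0.602 0.729
outer loop
vertex 1.387 1.307 -0.956
vertex 2.791 2.491 -0.603
vertex 1.46 2.269 -0.194
endloop
endfacet
facet normal -0.060 -0.783 -0.619
outer loop
vertex 2.718 1.528 -1.365
vertex 1.387 1.307 -0.956
vertex 2.06 2.751 -2.846
endloop
endfacet
facet normal 0.324 -0.602 0.730
outer loop
vertex 2.718 1.528 -1.365
vertex 2.791 2.491 -0.603
vertex 1.387 1.307 -0.956
endloop
endfacet
facet normal 0.060 0.783 0.620
outer loop
vertex 1.46 2.269 -0.194
vertex 2.791 2.491 -0.603
vertex 0.802 3.492 -1.675
endloop
endfacet
facet normal -0.324 0.602 -0.729
outer loop
vertex 2.133 3.713 -2.084
vertex 2.06 2.751 -2.846
vertex 0.802 3.492 -1.675
endloop
endfacet
facet normal 0.060 0.783 0.619
outer loop
vertex 0.802 3.492 -1.675
vertex 2.791 2.491 -0.603
vertex 2.133 3.713 -2.084
endloop
endfacet
facet normal 0.944 0.158 -0.289
outer loop
vertex 2.133 3.713 -2.084
vertex 2.718 1.528 -1.365
vertex 2.06 2.751 -2.846
endloop
endfacet
facet normal 0.944 0.158 -0.290
outer loop
vertex 2.791 2.491 -0.603
vertex 2.718 1.528 -1.365
vertex 2.133 3.713 -2.084
endloop
endfacet

endsolid


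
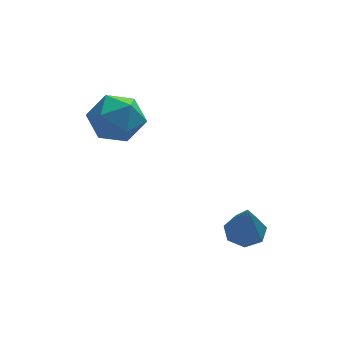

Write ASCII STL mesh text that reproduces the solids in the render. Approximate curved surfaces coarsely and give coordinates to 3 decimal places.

solid 
facet normal 0.050 0.417 -0.907
outer loop
vertex 2.297 -3.199 -0.934
vertex 1.994 -3.565 -1.119
vertex 1.863 -3.114 -0.919
endloop
endfacet
facet normal 0.161 0.702 0.694
outer loop
vertex 2.297 -3.199 -0.934
vertex 1.863 -3.114 -0.919
vertex 1.926 -4.115 0.079
endloop
endfacet
facet normal 0.051 0.417 -0.907
outer loop
vertex 1.863 -3.114 -0.919
vertex 1.994 -3.565 -1.119
vertex 1.527 -3.369 -1.055
endloop
endfacet
facet normal -0.631 0.528 0.569
outer loop
vertex 1.863 -3.114 -0.919
vertex 1.527 -3.369 -1.055
vertex 1.926 -4.115 0.079
endloop
endfacet
facet normal 0.051 0.417 -0.907
outer loop
vertex 1.527 -3.369 -1.055
vertex 1.994 -3.565 -1.119
vertex 1.543 -3.771 -1.239
endloop
endfacet
facet normal -0.959 -0.148 0.240
outer loop
vertex 1.527 -3.369 -1.055
vertex 1.543 -3.771 -1.239
vertex 1.926 -4.115 0.079
endloop
endfacet
facet normal 0.052 0.416 -0.908
outer loop
vertex 1.543 -3.771 -1.239
vertex 1.994 -3.565 -1.119
vertex 1.897 -4.018 -1.332
endloop
endfacet
facet normal -0.579 -0.814 -0.044
outer loop
vertex 1.543 -3.771 -1.239
vertex 1.897 -4.018 -1.332
vertex 1.926 -4.115 0.079
endloop
endfacet
facet normal 0.051 0.416 -0.908
outer loop
vertex 1.897 -4.018 -1.332
vertex 1.994 -3.565 -1.119
vertex 2.325 -3.924 -1.265
endloop
endfacet
facet normal 0.225 -0.972 -0.071
outer loop
vertex 1.897 -4.018 -1.332
vertex 2.325 -3.924 -1.265
vertex 1.926 -4.115 0.079
endloop
endfacet
facet normal 0.051 0.416 -0.908
outer loop
vertex 2.325 -3.924 -1.265
vertex 1.994 -3.565 -1.119
vertex 2.503 -3.56 -1.088
endloop
endfacet
facet normal 0.846 -0.501 0.180
outer loop
vertex 2.325 -3.924 -1.265
vertex 2.503 -3.56 -1.088
vertex 1.926 -4.115 0.079
endloop
endfacet
facet normal 0.051 0.416 -0.908
outer loop
vertex 2.503 -3.56 -1.088
vertex 1.994 -3.565 -1.119
vertex 2.297 -3.199 -0.934
endloop
endfacet
facet normal 0.818 0.245 0.521
outer loop
vertex 2.503 -3.56 -1.088
vertex 2.297 -3.199 -0.934
vertex 1.926 -4.115 0.079
endloop
endfacet
facet normal -0.667 0.670 -0.325
outer loop
vertex -0.991 -1.195 0.993
vertex -1.372 -1.259 1.644
vertex -0.822 -0.744 1.577
endloop
endfacet
facet normal -0.023 0.795 -0.607
outer loop
vertex -0.991 -1.195 0.993
vertex -0.822 -0.744 1.577
vertex -0.268 -1.047 1.159
endloop
endfacet
facet normal 0.178 0.209 -0.962
outer loop
vertex -0.991 -1.195 0.993
vertex -0.268 -1.047 1.159
vertex -0.476 -1.749 0.968
endloop
endfacet
facet normal -0.341 -0.277 -0.898
outer loop
vertex -0.991 -1.195 0.993
vertex -0.476 -1.749 0.968
vertex -1.159 -1.88 1.268
endloop
endfacet
facet normal -0.863 0.009 -0.504
outer loop
vertex -0.991 -1.195 0.993
vertex -1.159 -1.88 1.268
vertex -1.372 -1.259 1.644
endloop
endfacet
facet normal 0.437 0.897 -0.071
outer loop
vertex -0.268 -1.047 1.159
vertex -0.822 -0.744 1.577
vertex -0.201 -1.02 1.912
endloop
endfacet
facet normal -0.605 0.696 0.387
outer loop
vertex -0.822 -0.744 1.577
vertex -1.372 -1.259 1.644
vertex -0.884 -1.151 2.212
endloop
endfacet
facet normal -0.922 -0.374 0.095
outer loop
vertex -1.372 -1.259 1.644
vertex -1.159 -1.88 1.268
vertex -1.092 -1.853 2.021
endloop
endfacet
facet normal -0.078 -0.836 -0.543
outer loop
vertex -1.159 -1.88 1.268
vertex -0.476 -1.749 0.968
vertex -0.538 -2.156 1.603
endloop
endfacet
facet normal 0.762 -0.050 -0.645
outer loop
vertex -0.476 -1.749 0.968
vertex -0.268 -1.047 1.159
vertex 0.012 -1.641 1.536
endloop
endfacet
facet normal 0.341 0.277 0.898
outer loop
vertex -0.369 -1.705 2.187
vertex -0.201 -1.02 1.912
vertex -0.884 -1.151 2.212
endloop
endfacet
facet normal -0.178 -0.209 0.962
outer loop
vertex -0.369 -1.705 2.187
vertex -0.884 -1.151 2.212
vertex -1.092 -1.853 2.021
endloop
endfacet
facet normal 0.023 -0.795 0.607
outer loop
vertex -0.369 -1.705 2.187
vertex -1.092 -1.853 2.021
vertex -0.538 -2.156 1.603
endloop
endfacet
facet normal 0.667 -0.670 0.325
outer loop
vertex -0.369 -1.705 2.187
vertex -0.538 -2.156 1.603
vertex 0.012 -1.641 1.536
endloop
endfacet
facet normal 0.863 -0.009 0.504
outer loop
vertex -0.369 -1.705 2.187
vertex 0.012 -1.641 1.536
vertex -0.201 -1.02 1.912
endloop
endfacet
facet normal 0.078 0.836 0.543
outer loop
vertex -0.884 -1.151 2.212
vertex -0.201 -1.02 1.912
vertex -0.822 -0.744 1.577
endloop
endfacet
facet normal -0.762 0.050 0.645
outer loop
vertex -1.092 -1.853 2.021
vertex -0.884 -1.151 2.212
vertex -1.372 -1.259 1.644
endloop
endfacet
facet normal -0.437 -0.897 0.071
outer loop
vertex -0.538 -2.156 1.603
vertex -1.092 -1.853 2.021
vertex -1.159 -1.88 1.268
endloop
endfacet
facet normal 0.605 -0.696 -0.387
outer loop
vertex 0.012 -1.641 1.536
vertex -0.538 -2.156 1.603
vertex -0.476 -1.749 0.968
endloop
endfacet
facet normal 0.922 0.374 -0.095
outer loop
vertex -0.201 -1.02 1.912
vertex 0.012 -1.641 1.536
vertex -0.268 -1.047 1.159
endloop
endfacet

endsolid


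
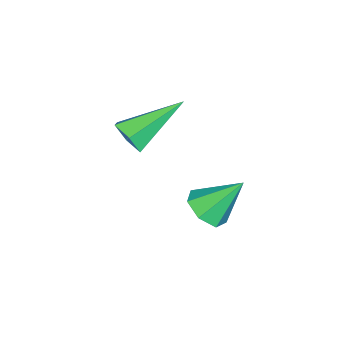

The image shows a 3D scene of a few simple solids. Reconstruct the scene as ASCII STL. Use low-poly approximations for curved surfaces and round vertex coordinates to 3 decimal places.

solid 
facet normal 0.278 -0.594 -0.755
outer loop
vertex -2.427 -0.448 -1.117
vertex -3.075 -0.496 -1.318
vertex -2.606 -0.04 -1.504
endloop
endfacet
facet normal 0.723 0.615 0.314
outer loop
vertex -2.427 -0.448 -1.117
vertex -2.606 -0.04 -1.504
vertex -3.465 0.336 -0.262
endloop
endfacet
facet normal 0.278 -0.594 -0.755
outer loop
vertex -2.606 -0.04 -1.504
vertex -3.075 -0.496 -1.318
vertex -3.138 0.025 -1.751
endloop
endfacet
facet normal 0.193 0.968 -0.160
outer loop
vertex -2.606 -0.04 -1.504
vertex -3.138 0.025 -1.751
vertex -3.465 0.336 -0.262
endloop
endfacet
facet normal 0.279 -0.594 -0.755
outer loop
vertex -3.138 0.025 -1.751
vertex -3.075 -0.496 -1.318
vertex -3.623 -0.303 -1.672
endloop
endfacet
facet normal -0.568 0.772 -0.286
outer loop
vertex -3.138 0.025 -1.751
vertex -3.623 -0.303 -1.672
vertex -3.465 0.336 -0.262
endloop
endfacet
facet normal 0.279 -0.593 -0.755
outer loop
vertex -3.623 -0.303 -1.672
vertex -3.075 -0.496 -1.318
vertex -3.695 -0.776 -1.327
endloop
endfacet
facet normal -0.984 0.173 0.032
outer loop
vertex -3.623 -0.303 -1.672
vertex -3.695 -0.776 -1.327
vertex -3.465 0.336 -0.262
endloop
endfacet
facet normal 0.279 -0.594 -0.755
outer loop
vertex -3.695 -0.776 -1.327
vertex -3.075 -0.496 -1.318
vertex -3.301 -1.038 -0.975
endloop
endfacet
facet normal -0.744 -0.376 0.553
outer loop
vertex -3.695 -0.776 -1.327
vertex -3.301 -1.038 -0.975
vertex -3.465 0.336 -0.262
endloop
endfacet
facet normal 0.278 -0.594 -0.755
outer loop
vertex -3.301 -1.038 -0.975
vertex -3.075 -0.496 -1.318
vertex -2.736 -0.892 -0.882
endloop
endfacet
facet normal -0.026 -0.463 0.886
outer loop
vertex -3.301 -1.038 -0.975
vertex -2.736 -0.892 -0.882
vertex -3.465 0.336 -0.262
endloop
endfacet
facet normal 0.278 -0.593 -0.755
outer loop
vertex -2.736 -0.892 -0.882
vertex -3.075 -0.496 -1.318
vertex -2.427 -0.448 -1.117
endloop
endfacet
facet normal 0.625 -0.022 0.780
outer loop
vertex -2.736 -0.892 -0.882
vertex -2.427 -0.448 -1.117
vertex -3.465 0.336 -0.262
endloop
endfacet
facet normal 0.589 -0.594 -0.547
outer loop
vertex -1.92 -2.17 1.818
vertex -2.384 -2.329 1.491
vertex -2.059 -1.862 1.334
endloop
endfacet
facet normal 0.576 0.754 0.315
outer loop
vertex -1.92 -2.17 1.818
vertex -2.059 -1.862 1.334
vertex -3.416 -1.291 2.449
endloop
endfacet
facet normal 0.589 -0.594 -0.547
outer loop
vertex -2.059 -1.862 1.334
vertex -2.384 -2.329 1.491
vertex -2.524 -2.022 1.007
endloop
endfacet
facet normal 0.008 0.894 -0.448
outer loop
vertex -2.059 -1.862 1.334
vertex -2.524 -2.022 1.007
vertex -3.416 -1.291 2.449
endloop
endfacet
facet normal 0.590 -0.594 -0.547
outer loop
vertex -2.524 -2.022 1.007
vertex -2.384 -2.329 1.491
vertex -2.849 -2.489 1.163
endloop
endfacet
facet normal -0.732 0.306 -0.608
outer loop
vertex -2.524 -2.022 1.007
vertex -2.849 -2.489 1.163
vertex -3.416 -1.291 2.449
endloop
endfacet
facet normal 0.590 -0.594 -0.547
outer loop
vertex -2.849 -2.489 1.163
vertex -2.384 -2.329 1.491
vertex -2.709 -2.796 1.647
endloop
endfacet
facet normal -0.906 -0.423 -0.006
outer loop
vertex -2.849 -2.489 1.163
vertex -2.709 -2.796 1.647
vertex -3.416 -1.291 2.449
endloop
endfacet
facet normal 0.590 -0.593 -0.548
outer loop
vertex -2.709 -2.796 1.647
vertex -2.384 -2.329 1.491
vertex -2.245 -2.637 1.974
endloop
endfacet
facet normal -0.339 -0.562 0.755
outer loop
vertex -2.709 -2.796 1.647
vertex -2.245 -2.637 1.974
vertex -3.416 -1.291 2.449
endloop
endfacet
facet normal 0.590 -0.593 -0.548
outer loop
vertex -2.245 -2.637 1.974
vertex -2.384 -2.329 1.491
vertex -1.92 -2.17 1.818
endloop
endfacet
facet normal 0.402 0.026 0.915
outer loop
vertex -2.245 -2.637 1.974
vertex -1.92 -2.17 1.818
vertex -3.416 -1.291 2.449
endloop
endfacet

endsolid


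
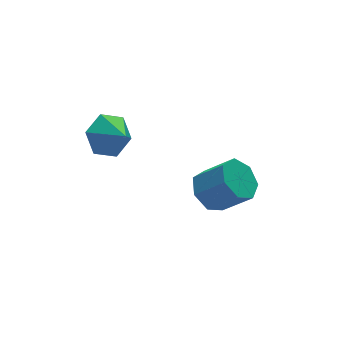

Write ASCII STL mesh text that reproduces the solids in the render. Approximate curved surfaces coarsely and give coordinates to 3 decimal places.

solid 
facet normal -0.147 0.805 -0.575
outer loop
vertex -0.508 -1.963 3.042
vertex -1.407 -1.779 3.53
vertex -0.526 -1.361 3.889
endloop
endfacet
facet normal 0.900 -0.346 0.265
outer loop
vertex -0.508 -1.963 3.042
vertex -0.526 -1.361 3.889
vertex -1.213 -2.841 4.29
endloop
endfacet
facet normal -0.147 0.805 -0.575
outer loop
vertex -0.526 -1.361 3.889
vertex -1.407 -1.779 3.53
vertex -1.425 -1.176 4.378
endloop
endfacet
facet normal 0.480 0.015 0.877
outer loop
vertex -0.526 -1.361 3.889
vertex -1.425 -1.176 4.378
vertex -1.213 -2.841 4.29
endloop
endfacet
facet normal -0.148 0.804 -0.575
outer loop
vertex -1.425 -1.176 4.378
vertex -1.407 -1.779 3.53
vertex -2.307 -1.595 4.019
endloop
endfacet
facet normal -0.337 -0.092 0.937
outer loop
vertex -1.425 -1.176 4.378
vertex -2.307 -1.595 4.019
vertex -1.213 -2.841 4.29
endloop
endfacet
facet normal -0.148 0.804 -0.575
outer loop
vertex -2.307 -1.595 4.019
vertex -1.407 -1.779 3.53
vertex -2.289 -2.198 3.171
endloop
endfacet
facet normal -0.734 -0.561 0.383
outer loop
vertex -2.307 -1.595 4.019
vertex -2.289 -2.198 3.171
vertex -1.213 -2.841 4.29
endloop
endfacet
facet normal -0.148 0.804 -0.576
outer loop
vertex -2.289 -2.198 3.171
vertex -1.407 -1.779 3.53
vertex -1.39 -2.382 2.683
endloop
endfacet
facet normal -0.313 -0.922 -0.229
outer loop
vertex -2.289 -2.198 3.171
vertex -1.39 -2.382 2.683
vertex -1.213 -2.841 4.29
endloop
endfacet
facet normal -0.148 0.804 -0.576
outer loop
vertex -1.39 -2.382 2.683
vertex -1.407 -1.779 3.53
vertex -0.508 -1.963 3.042
endloop
endfacet
facet normal 0.504 -0.814 -0.288
outer loop
vertex -1.39 -2.382 2.683
vertex -0.508 -1.963 3.042
vertex -1.213 -2.841 4.29
endloop
endfacet
facet normal -0.499 0.513 -0.698
outer loop
vertex 3.391 -2.926 -2.057
vertex 2.618 -2.776 -1.394
vertex 3.448 -2.188 -1.556
endloop
endfacet
facet normal 0.864 0.236 -0.446
outer loop
vertex 3.391 -2.926 -2.057
vertex 3.448 -2.188 -1.556
vertex 4.256 -3.813 -0.85
endloop
endfacet
facet normal 0.864 0.237 -0.444
outer loop
vertex 4.256 -3.813 -0.85
vertex 3.448 -2.188 -1.556
vertex 4.312 -3.076 -0.348
endloop
endfacet
facet normal 0.500 -0.513 0.698
outer loop
vertex 4.256 -3.813 -0.85
vertex 4.312 -3.076 -0.348
vertex 3.482 -3.664 -0.186
endloop
endfacet
facet normal -0.500 0.513 -0.698
outer loop
vertex 3.448 -2.188 -1.556
vertex 2.618 -2.776 -1.394
vertex 2.879 -1.893 -0.932
endloop
endfacet
facet normal 0.588 0.792 0.162
outer loop
vertex 3.448 -2.188 -1.556
vertex 2.879 -1.893 -0.932
vertex 4.312 -3.076 -0.348
endloop
endfacet
facet normal 0.588 0.792 0.161
outer loop
vertex 4.312 -3.076 -0.348
vertex 2.879 -1.893 -0.932
vertex 3.744 -2.781 0.275
endloop
endfacet
facet normal 0.500 -0.513 0.698
outer loop
vertex 4.312 -3.076 -0.348
vertex 3.744 -2.781 0.275
vertex 3.482 -3.664 -0.186
endloop
endfacet
facet normal -0.500 0.513 -0.698
outer loop
vertex 2.879 -1.893 -0.932
vertex 2.618 -2.776 -1.394
vertex 2.114 -2.264 -0.656
endloop
endfacet
facet normal -0.131 0.751 0.647
outer loop
vertex 2.879 -1.893 -0.932
vertex 2.114 -2.264 -0.656
vertex 3.744 -2.781 0.275
endloop
endfacet
facet normal -0.130 0.752 0.646
outer loop
vertex 3.744 -2.781 0.275
vertex 2.114 -2.264 -0.656
vertex 2.978 -3.151 0.551
endloop
endfacet
facet normal 0.499 -0.513 0.698
outer loop
vertex 3.744 -2.781 0.275
vertex 2.978 -3.151 0.551
vertex 3.482 -3.664 -0.186
endloop
endfacet
facet normal -0.500 0.514 -0.698
outer loop
vertex 2.114 -2.264 -0.656
vertex 2.618 -2.776 -1.394
vertex 1.728 -3.02 -0.936
endloop
endfacet
facet normal -0.751 0.145 0.644
outer loop
vertex 2.114 -2.264 -0.656
vertex 1.728 -3.02 -0.936
vertex 2.978 -3.151 0.551
endloop
endfacet
facet normal -0.751 0.146 0.644
outer loop
vertex 2.978 -3.151 0.551
vertex 1.728 -3.02 -0.936
vertex 2.592 -3.907 0.272
endloop
endfacet
facet normal 0.499 -0.513 0.698
outer loop
vertex 2.978 -3.151 0.551
vertex 2.592 -3.907 0.272
vertex 3.482 -3.664 -0.186
endloop
endfacet
facet normal -0.500 0.513 -0.698
outer loop
vertex 1.728 -3.02 -0.936
vertex 2.618 -2.776 -1.394
vertex 2.012 -3.593 -1.56
endloop
endfacet
facet normal -0.806 -0.571 0.157
outer loop
vertex 1.728 -3.02 -0.936
vertex 2.012 -3.593 -1.56
vertex 2.592 -3.907 0.272
endloop
endfacet
facet normal -0.805 -0.572 0.157
outer loop
vertex 2.592 -3.907 0.272
vertex 2.012 -3.593 -1.56
vertex 2.877 -4.48 -0.352
endloop
endfacet
facet normal 0.499 -0.512 0.699
outer loop
vertex 2.592 -3.907 0.272
vertex 2.877 -4.48 -0.352
vertex 3.482 -3.664 -0.186
endloop
endfacet
facet normal -0.500 0.513 -0.698
outer loop
vertex 2.012 -3.593 -1.56
vertex 2.618 -2.776 -1.394
vertex 2.752 -3.551 -2.059
endloop
endfacet
facet normal -0.253 -0.857 -0.448
outer loop
vertex 2.012 -3.593 -1.56
vertex 2.752 -3.551 -2.059
vertex 2.877 -4.48 -0.352
endloop
endfacet
facet normal -0.254 -0.857 -0.448
outer loop
vertex 2.877 -4.48 -0.352
vertex 2.752 -3.551 -2.059
vertex 3.617 -4.438 -0.852
endloop
endfacet
facet normal 0.500 -0.513 0.698
outer loop
vertex 2.877 -4.48 -0.352
vertex 3.617 -4.438 -0.852
vertex 3.482 -3.664 -0.186
endloop
endfacet
facet normal -0.499 0.513 -0.698
outer loop
vertex 2.752 -3.551 -2.059
vertex 2.618 -2.776 -1.394
vertex 3.391 -2.926 -2.057
endloop
endfacet
facet normal 0.489 -0.498 -0.716
outer loop
vertex 2.752 -3.551 -2.059
vertex 3.391 -2.926 -2.057
vertex 3.617 -4.438 -0.852
endloop
endfacet
facet normal 0.489 -0.498 -0.716
outer loop
vertex 3.617 -4.438 -0.852
vertex 3.391 -2.926 -2.057
vertex 4.256 -3.813 -0.85
endloop
endfacet
facet normal 0.500 -0.513 0.698
outer loop
vertex 3.617 -4.438 -0.852
vertex 4.256 -3.813 -0.85
vertex 3.482 -3.664 -0.186
endloop
endfacet

endsolid


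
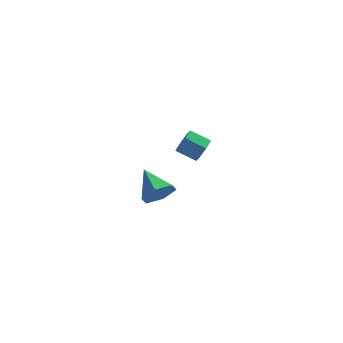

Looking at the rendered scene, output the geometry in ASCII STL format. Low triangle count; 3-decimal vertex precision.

solid 
facet normal 0.789 -0.453 -0.416
outer loop
vertex 1.932 3.122 -3.498
vertex 1.456 2.941 -4.204
vertex 1.905 3.684 -4.161
endloop
endfacet
facet normal 0.614 0.614 0.495
outer loop
vertex 1.932 3.122 -3.498
vertex 1.905 3.684 -4.161
vertex 0.821 3.76 -2.911
endloop
endfacet
facet normal 0.615 0.613 0.496
outer loop
vertex 0.821 3.76 -2.911
vertex 1.905 3.684 -4.161
vertex 0.794 4.323 -3.574
endloop
endfacet
facet normal -0.788 0.453 0.417
outer loop
vertex 0.821 3.76 -2.911
vertex 0.794 4.323 -3.574
vertex 0.344 3.579 -3.616
endloop
endfacet
facet normal 0.789 -0.453 -0.416
outer loop
vertex 1.905 3.684 -4.161
vertex 1.456 2.941 -4.204
vertex 1.429 3.503 -4.867
endloop
endfacet
facet normal 0.281 0.867 -0.412
outer loop
vertex 1.905 3.684 -4.161
vertex 1.429 3.503 -4.867
vertex 0.794 4.323 -3.574
endloop
endfacet
facet normal 0.280 0.867 -0.412
outer loop
vertex 0.794 4.323 -3.574
vertex 1.429 3.503 -4.867
vertex 0.317 4.142 -4.279
endloop
endfacet
facet normal -0.788 0.453 0.417
outer loop
vertex 0.794 4.323 -3.574
vertex 0.317 4.142 -4.279
vertex 0.344 3.579 -3.616
endloop
endfacet
facet normal 0.788 -0.454 -0.417
outer loop
vertex 1.429 3.503 -4.867
vertex 1.456 2.941 -4.204
vertex 0.979 2.76 -4.909
endloop
endfacet
facet normal -0.334 0.254 -0.908
outer loop
vertex 1.429 3.503 -4.867
vertex 0.979 2.76 -4.909
vertex 0.317 4.142 -4.279
endloop
endfacet
facet normal -0.334 0.254 -0.908
outer loop
vertex 0.317 4.142 -4.279
vertex 0.979 2.76 -4.909
vertex -0.132 3.398 -4.322
endloop
endfacet
facet normal -0.789 0.452 0.416
outer loop
vertex 0.317 4.142 -4.279
vertex -0.132 3.398 -4.322
vertex 0.344 3.579 -3.616
endloop
endfacet
facet normal 0.788 -0.453 -0.417
outer loop
vertex 0.979 2.76 -4.909
vertex 1.456 2.941 -4.204
vertex 1.006 2.197 -4.246
endloop
endfacet
facet normal -0.614 -0.614 -0.496
outer loop
vertex 0.979 2.76 -4.909
vertex 1.006 2.197 -4.246
vertex -0.132 3.398 -4.322
endloop
endfacet
facet normal -0.615 -0.614 -0.495
outer loop
vertex -0.132 3.398 -4.322
vertex 1.006 2.197 -4.246
vertex -0.105 2.836 -3.659
endloop
endfacet
facet normal -0.789 0.453 0.416
outer loop
vertex -0.132 3.398 -4.322
vertex -0.105 2.836 -3.659
vertex 0.344 3.579 -3.616
endloop
endfacet
facet normal 0.788 -0.453 -0.417
outer loop
vertex 1.006 2.197 -4.246
vertex 1.456 2.941 -4.204
vertex 1.483 2.378 -3.541
endloop
endfacet
facet normal -0.281 -0.867 0.412
outer loop
vertex 1.006 2.197 -4.246
vertex 1.483 2.378 -3.541
vertex -0.105 2.836 -3.659
endloop
endfacet
facet normal -0.281 -0.867 0.412
outer loop
vertex -0.105 2.836 -3.659
vertex 1.483 2.378 -3.541
vertex 0.371 3.017 -2.953
endloop
endfacet
facet normal -0.789 0.453 0.416
outer loop
vertex -0.105 2.836 -3.659
vertex 0.371 3.017 -2.953
vertex 0.344 3.579 -3.616
endloop
endfacet
facet normal 0.789 -0.452 -0.416
outer loop
vertex 1.483 2.378 -3.541
vertex 1.456 2.941 -4.204
vertex 1.932 3.122 -3.498
endloop
endfacet
facet normal 0.334 -0.254 0.908
outer loop
vertex 1.483 2.378 -3.541
vertex 1.932 3.122 -3.498
vertex 0.371 3.017 -2.953
endloop
endfacet
facet normal 0.334 -0.254 0.908
outer loop
vertex 0.371 3.017 -2.953
vertex 1.932 3.122 -3.498
vertex 0.821 3.76 -2.911
endloop
endfacet
facet normal -0.788 0.454 0.417
outer loop
vertex 0.371 3.017 -2.953
vertex 0.821 3.76 -2.911
vertex 0.344 3.579 -3.616
endloop
endfacet
facet normal 0.273 -0.872 -0.406
outer loop
vertex -2.258 -4.115 -1.851
vertex -2.587 -4.632 -0.962
vertex -3.276 -4.468 -1.777
endloop
endfacet
facet normal -0.292 0.708 -0.643
outer loop
vertex -2.258 -4.115 -1.851
vertex -3.276 -4.468 -1.777
vertex -3.113 -2.948 -0.178
endloop
endfacet
facet normal 0.273 -0.872 -0.406
outer loop
vertex -3.276 -4.468 -1.777
vertex -2.587 -4.632 -0.962
vertex -3.605 -4.985 -0.887
endloop
endfacet
facet normal -0.940 0.290 -0.179
outer loop
vertex -3.276 -4.468 -1.777
vertex -3.605 -4.985 -0.887
vertex -3.113 -2.948 -0.178
endloop
endfacet
facet normal 0.273 -0.873 -0.405
outer loop
vertex -3.605 -4.985 -0.887
vertex -2.587 -4.632 -0.962
vertex -2.916 -5.148 -0.072
endloop
endfacet
facet normal -0.767 -0.038 0.641
outer loop
vertex -3.605 -4.985 -0.887
vertex -2.916 -5.148 -0.072
vertex -3.113 -2.948 -0.178
endloop
endfacet
facet normal 0.272 -0.873 -0.405
outer loop
vertex -2.916 -5.148 -0.072
vertex -2.587 -4.632 -0.962
vertex -1.898 -4.796 -0.147
endloop
endfacet
facet normal 0.055 0.053 0.997
outer loop
vertex -2.916 -5.148 -0.072
vertex -1.898 -4.796 -0.147
vertex -3.113 -2.948 -0.178
endloop
endfacet
facet normal 0.273 -0.872 -0.406
outer loop
vertex -1.898 -4.796 -0.147
vertex -2.587 -4.632 -0.962
vertex -1.569 -4.279 -1.036
endloop
endfacet
facet normal 0.702 0.471 0.534
outer loop
vertex -1.898 -4.796 -0.147
vertex -1.569 -4.279 -1.036
vertex -3.113 -2.948 -0.178
endloop
endfacet
facet normal 0.273 -0.872 -0.406
outer loop
vertex -1.569 -4.279 -1.036
vertex -2.587 -4.632 -0.962
vertex -2.258 -4.115 -1.851
endloop
endfacet
facet normal 0.529 0.799 -0.287
outer loop
vertex -1.569 -4.279 -1.036
vertex -2.258 -4.115 -1.851
vertex -3.113 -2.948 -0.178
endloop
endfacet

endsolid


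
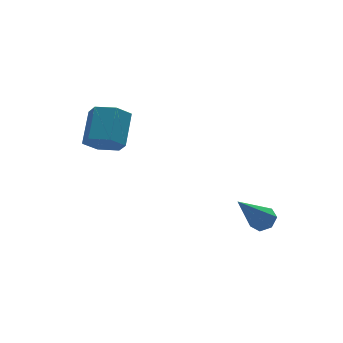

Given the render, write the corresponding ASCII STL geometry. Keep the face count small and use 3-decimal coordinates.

solid 
facet normal 0.596 0.114 -0.795
outer loop
vertex 3.191 -2.803 -0.683
vertex 2.839 -2.471 -0.899
vertex 3.246 -2.359 -0.578
endloop
endfacet
facet normal 0.626 -0.252 0.738
outer loop
vertex 3.191 -2.803 -0.683
vertex 3.246 -2.359 -0.578
vertex 1.701 -2.689 0.619
endloop
endfacet
facet normal 0.596 0.114 -0.795
outer loop
vertex 3.246 -2.359 -0.578
vertex 2.839 -2.471 -0.899
vertex 2.994 -1.999 -0.715
endloop
endfacet
facet normal 0.426 0.566 0.706
outer loop
vertex 3.246 -2.359 -0.578
vertex 2.994 -1.999 -0.715
vertex 1.701 -2.689 0.619
endloop
endfacet
facet normal 0.596 0.114 -0.795
outer loop
vertex 2.994 -1.999 -0.715
vertex 2.839 -2.471 -0.899
vertex 2.626 -1.994 -0.99
endloop
endfacet
facet normal -0.202 0.936 0.288
outer loop
vertex 2.994 -1.999 -0.715
vertex 2.626 -1.994 -0.99
vertex 1.701 -2.689 0.619
endloop
endfacet
facet normal 0.597 0.115 -0.794
outer loop
vertex 2.626 -1.994 -0.99
vertex 2.839 -2.471 -0.899
vertex 2.419 -2.349 -1.197
endloop
endfacet
facet normal -0.789 0.579 -0.204
outer loop
vertex 2.626 -1.994 -0.99
vertex 2.419 -2.349 -1.197
vertex 1.701 -2.689 0.619
endloop
endfacet
facet normal 0.597 0.114 -0.794
outer loop
vertex 2.419 -2.349 -1.197
vertex 2.839 -2.471 -0.899
vertex 2.528 -2.795 -1.179
endloop
endfacet
facet normal -0.889 -0.233 -0.395
outer loop
vertex 2.419 -2.349 -1.197
vertex 2.528 -2.795 -1.179
vertex 1.701 -2.689 0.619
endloop
endfacet
facet normal 0.595 0.116 -0.795
outer loop
vertex 2.528 -2.795 -1.179
vertex 2.839 -2.471 -0.899
vertex 2.872 -2.997 -0.951
endloop
endfacet
facet normal -0.428 -0.892 -0.144
outer loop
vertex 2.528 -2.795 -1.179
vertex 2.872 -2.997 -0.951
vertex 1.701 -2.689 0.619
endloop
endfacet
facet normal 0.597 0.116 -0.794
outer loop
vertex 2.872 -2.997 -0.951
vertex 2.839 -2.471 -0.899
vertex 3.191 -2.803 -0.683
endloop
endfacet
facet normal 0.245 -0.900 0.360
outer loop
vertex 2.872 -2.997 -0.951
vertex 3.191 -2.803 -0.683
vertex 1.701 -2.689 0.619
endloop
endfacet
facet normal -0.497 -0.655 -0.569
outer loop
vertex -1.263 0.14 2.388
vertex -1.825 0.135 2.884
vertex -1.829 0.628 2.32
endloop
endfacet
facet normal 0.430 0.384 -0.817
outer loop
vertex -1.263 0.14 2.388
vertex -1.829 0.628 2.32
vertex -0.573 1.051 3.179
endloop
endfacet
facet normal 0.430 0.384 -0.817
outer loop
vertex -0.573 1.051 3.179
vertex -1.829 0.628 2.32
vertex -1.139 1.539 3.111
endloop
endfacet
facet normal 0.497 0.655 0.569
outer loop
vertex -0.573 1.051 3.179
vertex -1.139 1.539 3.111
vertex -1.135 1.045 3.676
endloop
endfacet
facet normal -0.496 -0.656 -0.570
outer loop
vertex -1.829 0.628 2.32
vertex -1.825 0.135 2.884
vertex -2.391 0.622 2.816
endloop
endfacet
facet normal -0.438 0.755 -0.487
outer loop
vertex -1.829 0.628 2.32
vertex -2.391 0.622 2.816
vertex -1.139 1.539 3.111
endloop
endfacet
facet normal -0.439 0.755 -0.487
outer loop
vertex -1.139 1.539 3.111
vertex -2.391 0.622 2.816
vertex -1.7 1.533 3.607
endloop
endfacet
facet normal 0.496 0.655 0.569
outer loop
vertex -1.139 1.539 3.111
vertex -1.7 1.533 3.607
vertex -1.135 1.045 3.676
endloop
endfacet
facet normal -0.496 -0.656 -0.569
outer loop
vertex -2.391 0.622 2.816
vertex -1.825 0.135 2.884
vertex -2.387 0.129 3.381
endloop
endfacet
facet normal -0.868 0.371 0.330
outer loop
vertex -2.391 0.622 2.816
vertex -2.387 0.129 3.381
vertex -1.7 1.533 3.607
endloop
endfacet
facet normal -0.868 0.372 0.329
outer loop
vertex -1.7 1.533 3.607
vertex -2.387 0.129 3.381
vertex -1.697 1.04 4.172
endloop
endfacet
facet normal 0.497 0.655 0.569
outer loop
vertex -1.7 1.533 3.607
vertex -1.697 1.04 4.172
vertex -1.135 1.045 3.676
endloop
endfacet
facet normal -0.497 -0.655 -0.569
outer loop
vertex -2.387 0.129 3.381
vertex -1.825 0.135 2.884
vertex -1.821 -0.359 3.449
endloop
endfacet
facet normal -0.430 -0.384 0.817
outer loop
vertex -2.387 0.129 3.381
vertex -1.821 -0.359 3.449
vertex -1.697 1.04 4.172
endloop
endfacet
facet normal -0.430 -0.384 0.817
outer loop
vertex -1.697 1.04 4.172
vertex -1.821 -0.359 3.449
vertex -1.131 0.552 4.24
endloop
endfacet
facet normal 0.497 0.655 0.569
outer loop
vertex -1.697 1.04 4.172
vertex -1.131 0.552 4.24
vertex -1.135 1.045 3.676
endloop
endfacet
facet normal -0.496 -0.655 -0.569
outer loop
vertex -1.821 -0.359 3.449
vertex -1.825 0.135 2.884
vertex -1.26 -0.353 2.953
endloop
endfacet
facet normal 0.439 -0.755 0.487
outer loop
vertex -1.821 -0.359 3.449
vertex -1.26 -0.353 2.953
vertex -1.131 0.552 4.24
endloop
endfacet
facet normal 0.438 -0.755 0.487
outer loop
vertex -1.131 0.552 4.24
vertex -1.26 -0.353 2.953
vertex -0.569 0.558 3.744
endloop
endfacet
facet normal 0.496 0.656 0.570
outer loop
vertex -1.131 0.552 4.24
vertex -0.569 0.558 3.744
vertex -1.135 1.045 3.676
endloop
endfacet
facet normal -0.497 -0.655 -0.569
outer loop
vertex -1.26 -0.353 2.953
vertex -1.825 0.135 2.884
vertex -1.263 0.14 2.388
endloop
endfacet
facet normal 0.868 -0.372 -0.329
outer loop
vertex -1.26 -0.353 2.953
vertex -1.263 0.14 2.388
vertex -0.569 0.558 3.744
endloop
endfacet
facet normal 0.868 -0.371 -0.330
outer loop
vertex -0.569 0.558 3.744
vertex -1.263 0.14 2.388
vertex -0.573 1.051 3.179
endloop
endfacet
facet normal 0.496 0.656 0.569
outer loop
vertex -0.569 0.558 3.744
vertex -0.573 1.051 3.179
vertex -1.135 1.045 3.676
endloop
endfacet

endsolid
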